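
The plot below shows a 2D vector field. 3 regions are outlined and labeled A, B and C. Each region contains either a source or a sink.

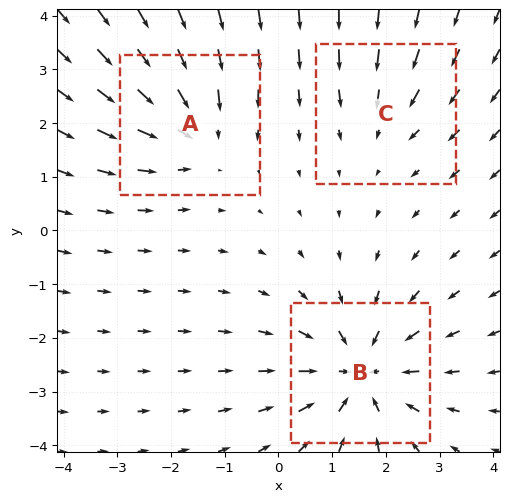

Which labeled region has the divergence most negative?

B

Divergence at each region's feature centre — A: about -3, B: about -4, C: about -2. Region B is most negative.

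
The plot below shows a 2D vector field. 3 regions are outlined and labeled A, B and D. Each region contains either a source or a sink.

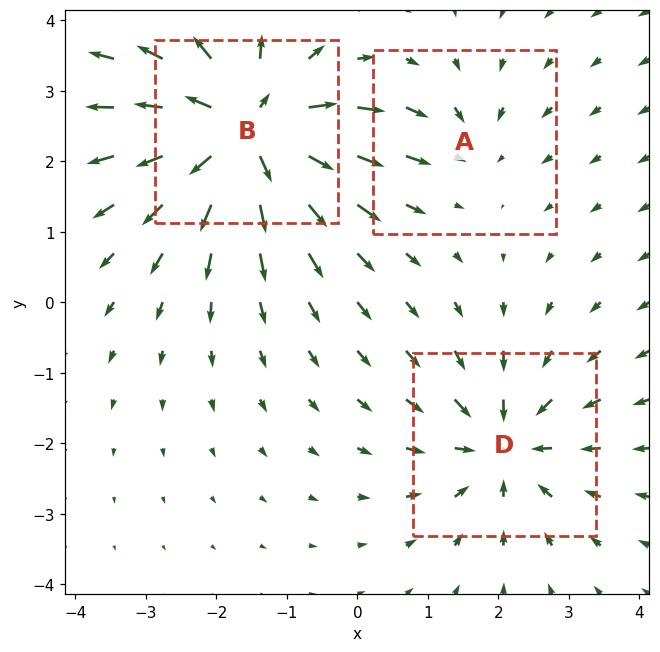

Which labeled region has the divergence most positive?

B

Divergence at each region's feature centre — A: about -2, B: about +6, D: about -4. Region B is most positive.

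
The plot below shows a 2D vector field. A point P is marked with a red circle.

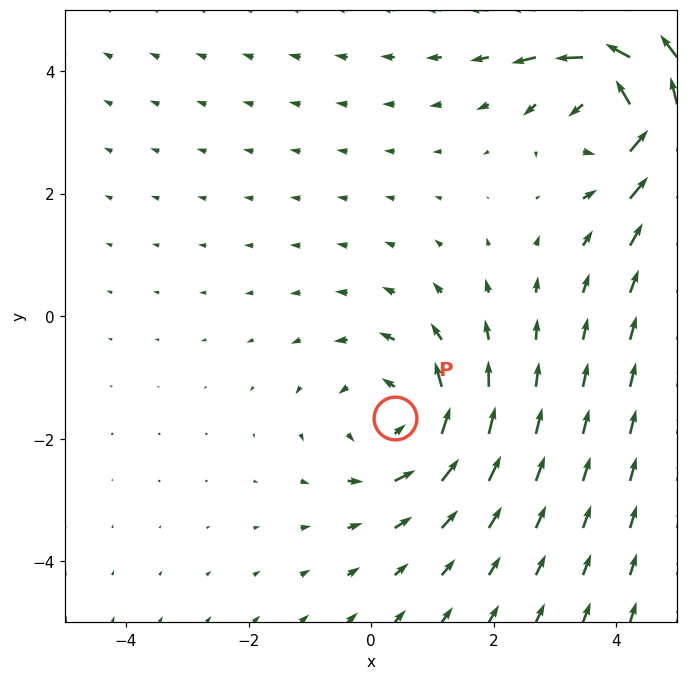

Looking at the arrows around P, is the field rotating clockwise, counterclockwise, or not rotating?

Near P at (0.4, -1.7) the arrows circulate counterclockwise. The curl (z-component) there is about +2; positive curl means counterclockwise rotation.

counterclockwise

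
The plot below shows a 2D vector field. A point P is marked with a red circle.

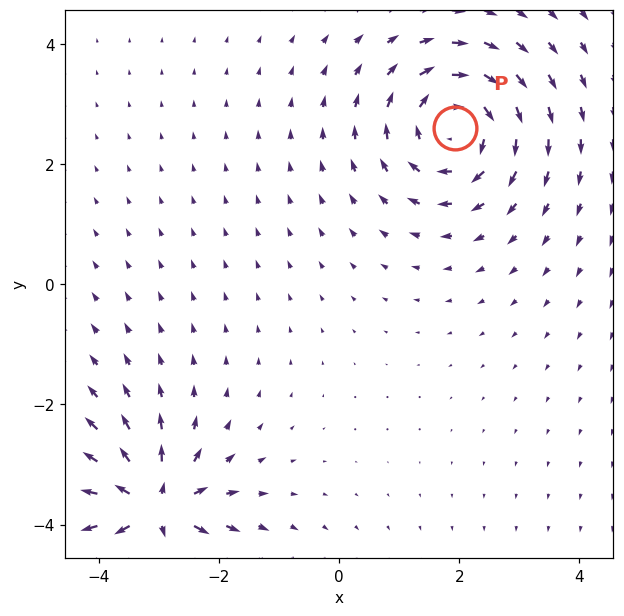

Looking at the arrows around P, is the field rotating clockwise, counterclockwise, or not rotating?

Near P at (1.9, 2.6) the arrows circulate clockwise. The curl (z-component) there is about -3; negative curl means clockwise rotation.

clockwise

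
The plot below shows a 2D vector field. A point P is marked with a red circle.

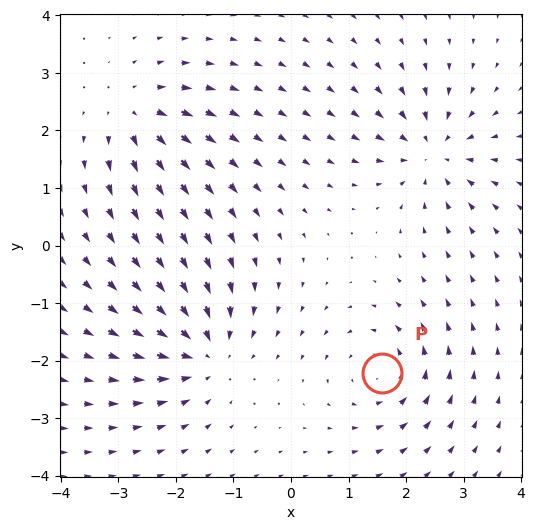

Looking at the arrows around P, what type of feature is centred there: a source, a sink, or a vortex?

vortex

At P (1.6, -2.2) the arrows circulate counterclockwise. Divergence ≈0, curl about +5 — near-zero divergence with nonzero curl is a vortex.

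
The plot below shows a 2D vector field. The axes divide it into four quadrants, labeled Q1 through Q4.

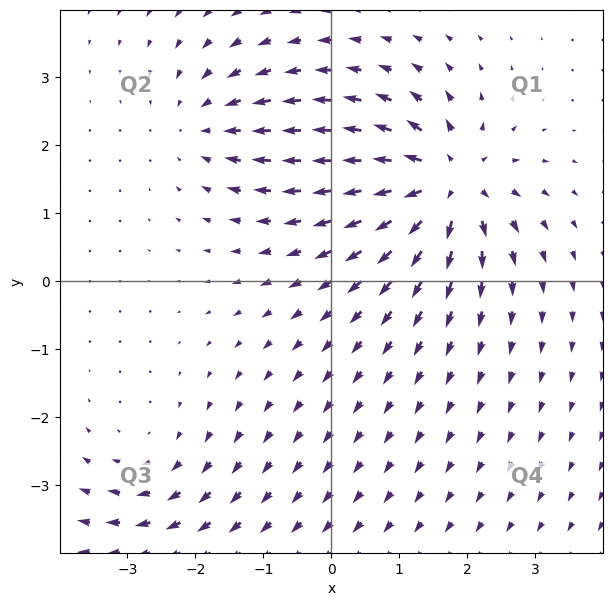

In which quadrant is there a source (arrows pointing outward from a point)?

The source sits at approximately (1.7, 1.4), which lies in quadrant Q1. The divergence there is about +6, positive as expected for a source.

Q1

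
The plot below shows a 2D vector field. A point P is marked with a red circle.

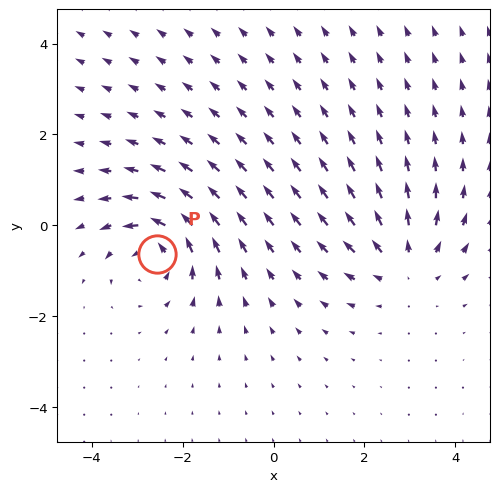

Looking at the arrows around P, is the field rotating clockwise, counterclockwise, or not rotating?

Near P at (-2.6, -0.6) the arrows circulate counterclockwise. The curl (z-component) there is about +5; positive curl means counterclockwise rotation.

counterclockwise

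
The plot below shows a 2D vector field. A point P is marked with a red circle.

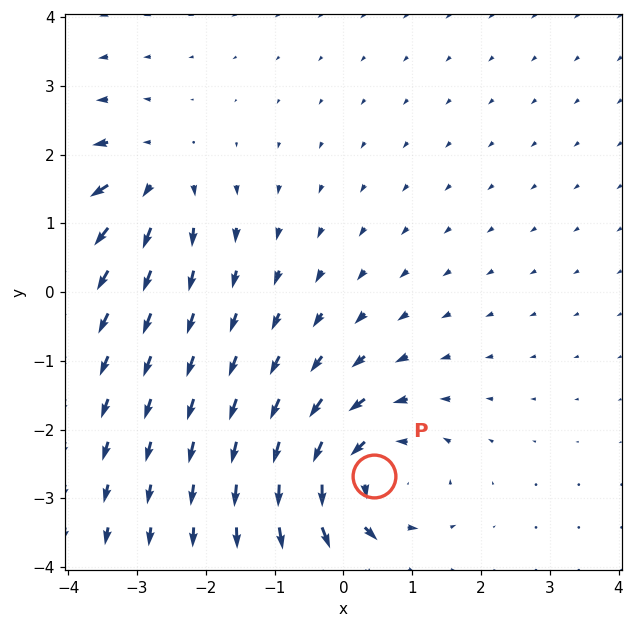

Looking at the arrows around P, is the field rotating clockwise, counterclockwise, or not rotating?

Near P at (0.4, -2.7) the arrows circulate counterclockwise. The curl (z-component) there is about +4; positive curl means counterclockwise rotation.

counterclockwise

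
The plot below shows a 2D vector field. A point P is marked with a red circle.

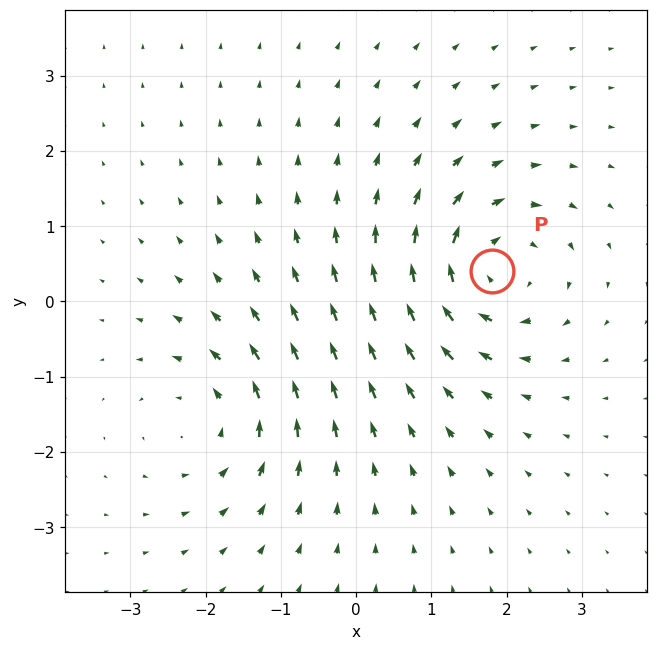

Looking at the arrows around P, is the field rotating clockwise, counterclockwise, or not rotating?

clockwise

Near P at (1.8, 0.4) the arrows circulate clockwise. The curl (z-component) there is about -5; negative curl means clockwise rotation.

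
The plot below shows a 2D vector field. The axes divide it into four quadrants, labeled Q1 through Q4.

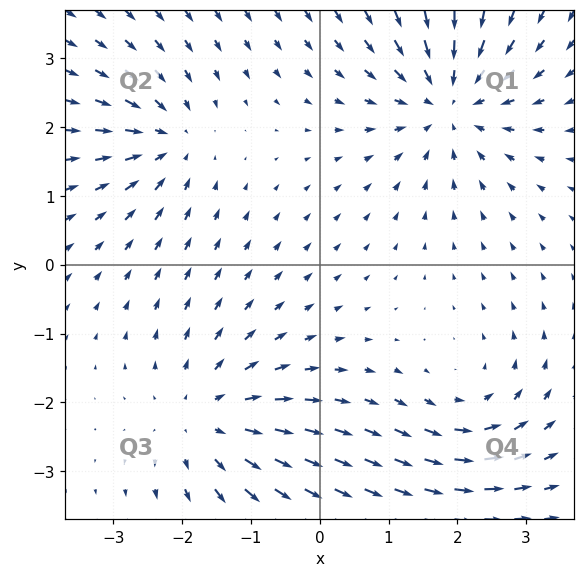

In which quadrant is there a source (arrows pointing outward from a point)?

Q3

The source sits at approximately (-1.6, -2.3), which lies in quadrant Q3. The divergence there is about +4, positive as expected for a source.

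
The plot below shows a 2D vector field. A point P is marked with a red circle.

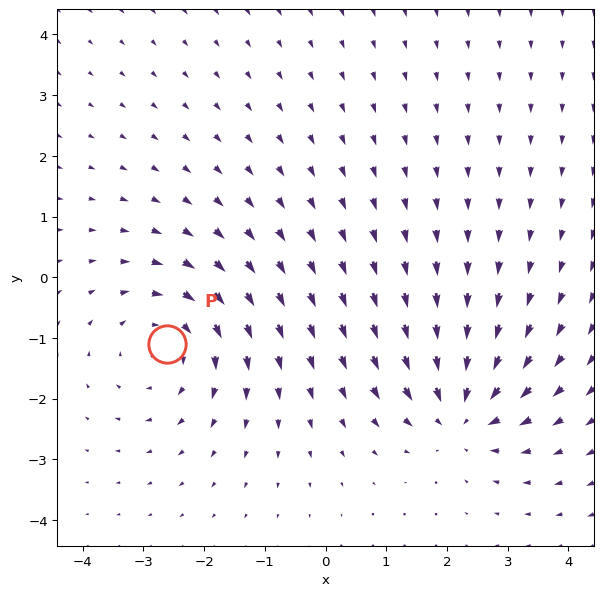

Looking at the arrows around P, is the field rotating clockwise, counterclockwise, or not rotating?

Near P at (-2.6, -1.1) the arrows circulate clockwise. The curl (z-component) there is about -4; negative curl means clockwise rotation.

clockwise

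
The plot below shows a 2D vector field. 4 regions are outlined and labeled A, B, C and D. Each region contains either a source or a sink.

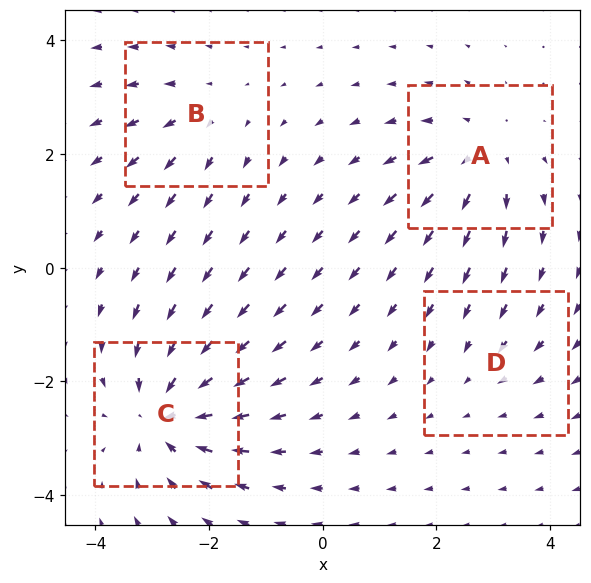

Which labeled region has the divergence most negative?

Divergence at each region's feature centre — A: about +5, B: about +3, C: about -6, D: about -2. Region C is most negative.

C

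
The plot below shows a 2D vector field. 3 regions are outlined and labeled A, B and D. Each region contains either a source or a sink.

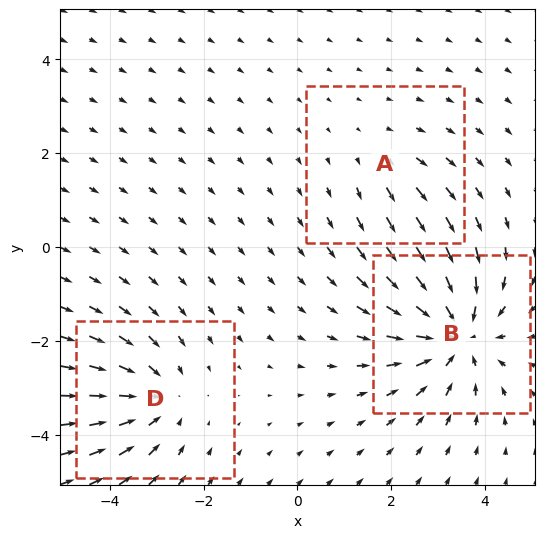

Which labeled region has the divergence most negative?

B

Divergence at each region's feature centre — A: about +2, B: about -5, D: about -3. Region B is most negative.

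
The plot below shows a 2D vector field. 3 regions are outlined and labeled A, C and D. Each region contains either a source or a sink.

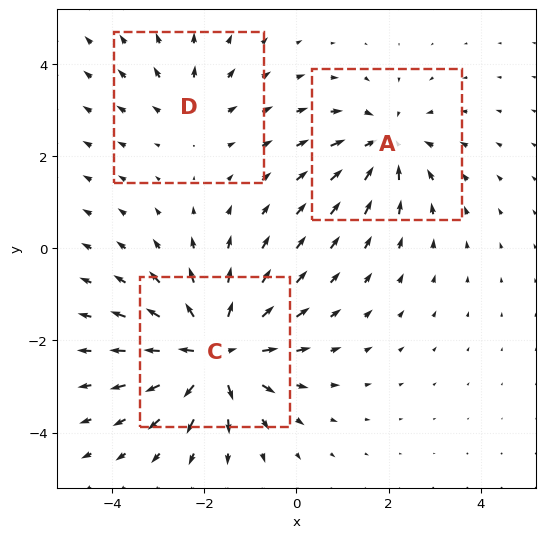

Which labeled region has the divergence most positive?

C

Divergence at each region's feature centre — A: about -3, C: about +5, D: about +2. Region C is most positive.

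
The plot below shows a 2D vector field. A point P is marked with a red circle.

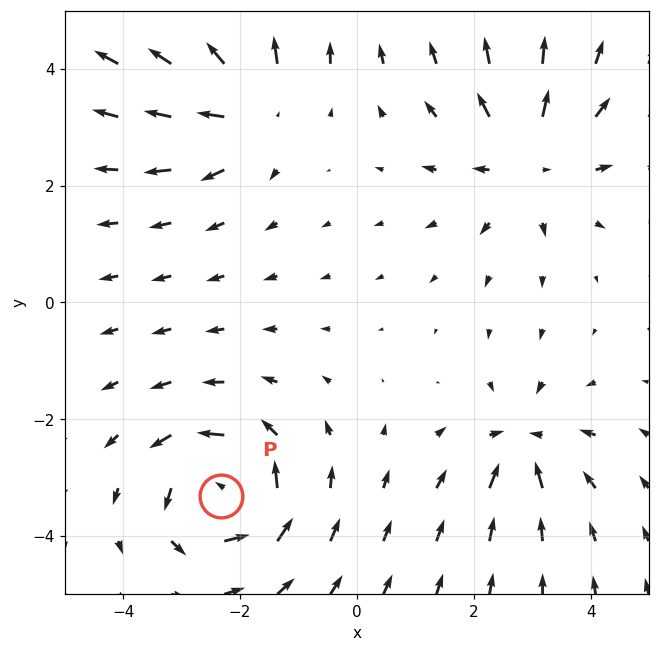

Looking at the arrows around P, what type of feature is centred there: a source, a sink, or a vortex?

At P (-2.3, -3.3) the arrows circulate counterclockwise. Divergence ≈0, curl about +6 — near-zero divergence with nonzero curl is a vortex.

vortex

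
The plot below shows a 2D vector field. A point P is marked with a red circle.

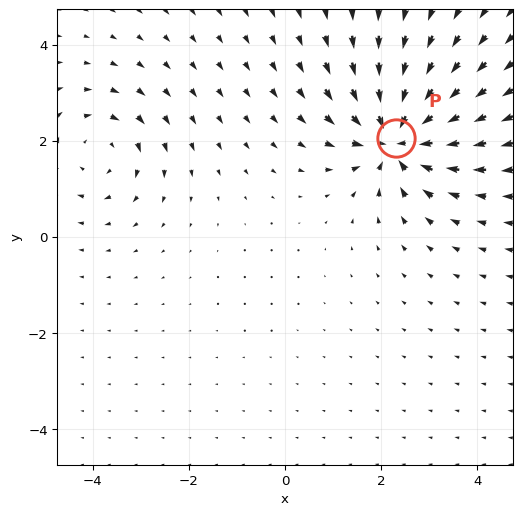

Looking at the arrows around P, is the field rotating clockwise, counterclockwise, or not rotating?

not rotating

Near P at (2.3, 2.1) the arrows show no circulation. The curl there is ≈0.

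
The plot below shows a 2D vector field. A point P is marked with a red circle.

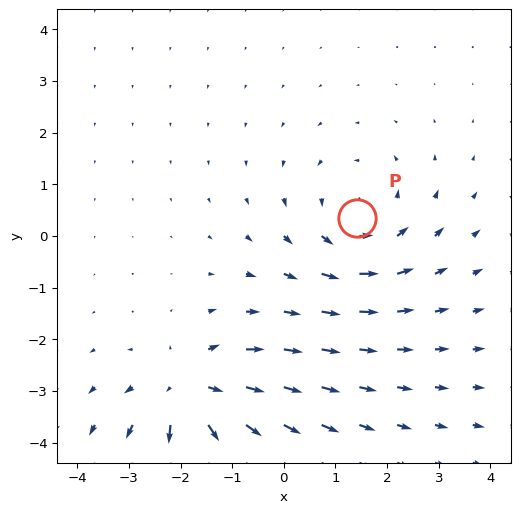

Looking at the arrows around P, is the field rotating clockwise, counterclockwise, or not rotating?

Near P at (1.4, 0.3) the arrows circulate counterclockwise. The curl (z-component) there is about +3; positive curl means counterclockwise rotation.

counterclockwise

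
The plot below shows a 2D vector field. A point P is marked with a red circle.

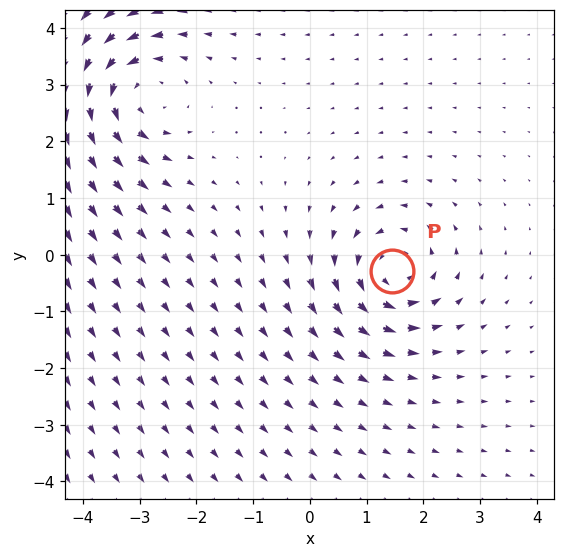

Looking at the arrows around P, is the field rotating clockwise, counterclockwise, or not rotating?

counterclockwise

Near P at (1.4, -0.3) the arrows circulate counterclockwise. The curl (z-component) there is about +5; positive curl means counterclockwise rotation.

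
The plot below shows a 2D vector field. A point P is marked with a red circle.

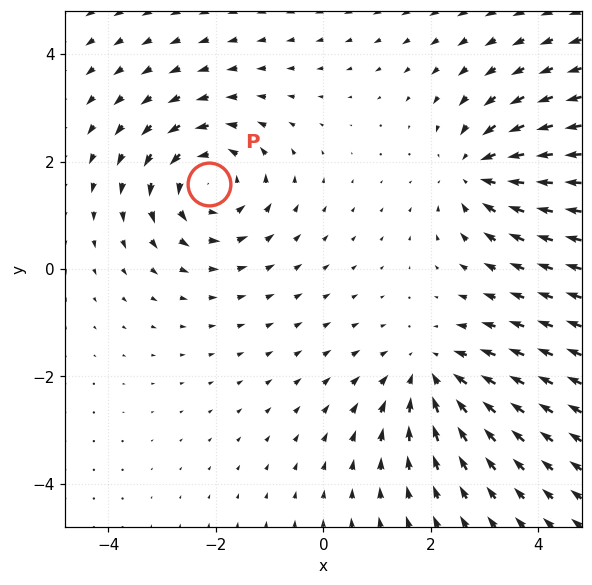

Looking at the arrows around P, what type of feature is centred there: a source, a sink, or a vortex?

vortex

At P (-2.1, 1.6) the arrows circulate counterclockwise. Divergence ≈0, curl about +4 — near-zero divergence with nonzero curl is a vortex.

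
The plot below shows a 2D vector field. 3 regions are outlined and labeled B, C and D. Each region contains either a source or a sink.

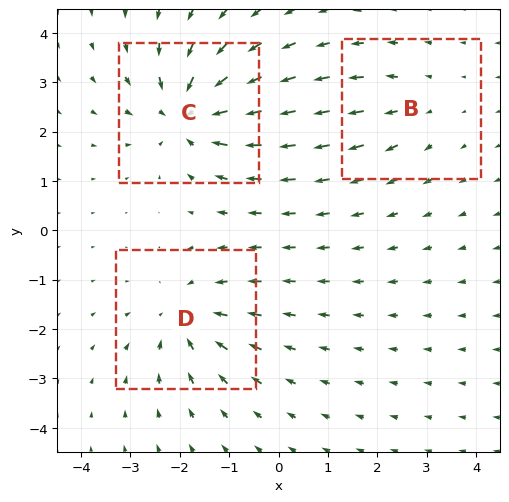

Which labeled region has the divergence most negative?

Divergence at each region's feature centre — B: about +2, C: about -5, D: about -3. Region C is most negative.

C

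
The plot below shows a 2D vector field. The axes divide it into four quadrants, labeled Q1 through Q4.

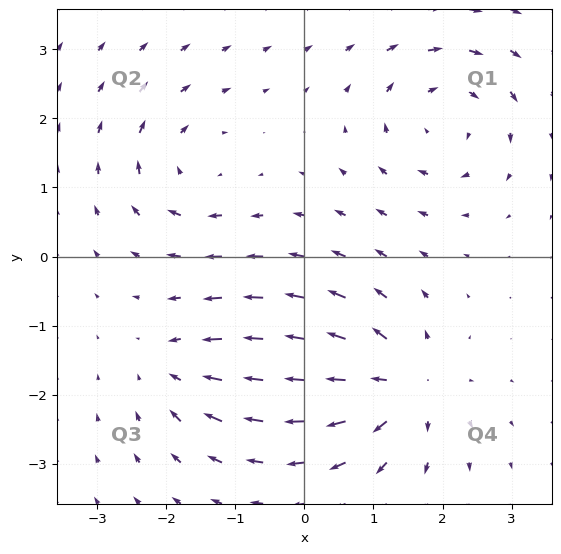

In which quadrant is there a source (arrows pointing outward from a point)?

Q4

The source sits at approximately (1.4, -1.9), which lies in quadrant Q4. The divergence there is about +7, positive as expected for a source.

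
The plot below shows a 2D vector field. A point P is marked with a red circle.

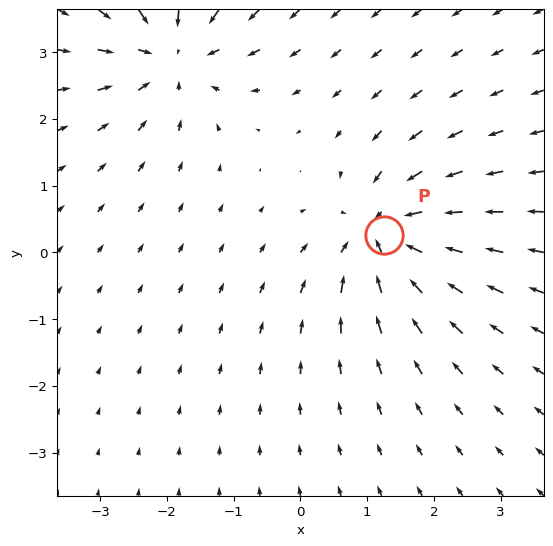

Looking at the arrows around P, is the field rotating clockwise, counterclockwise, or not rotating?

not rotating

Near P at (1.2, 0.3) the arrows show no circulation. The curl there is ≈0.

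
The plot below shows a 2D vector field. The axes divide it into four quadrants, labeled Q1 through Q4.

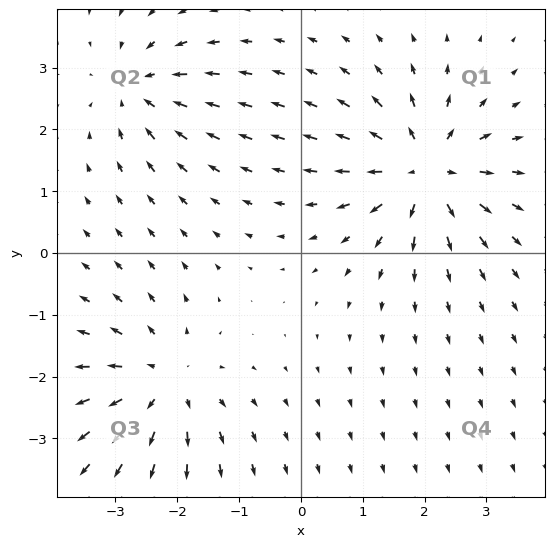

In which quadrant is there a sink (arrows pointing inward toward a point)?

Q2

The sink sits at approximately (-2.6, 2.7), which lies in quadrant Q2. The divergence there is about -4, negative as expected for a sink.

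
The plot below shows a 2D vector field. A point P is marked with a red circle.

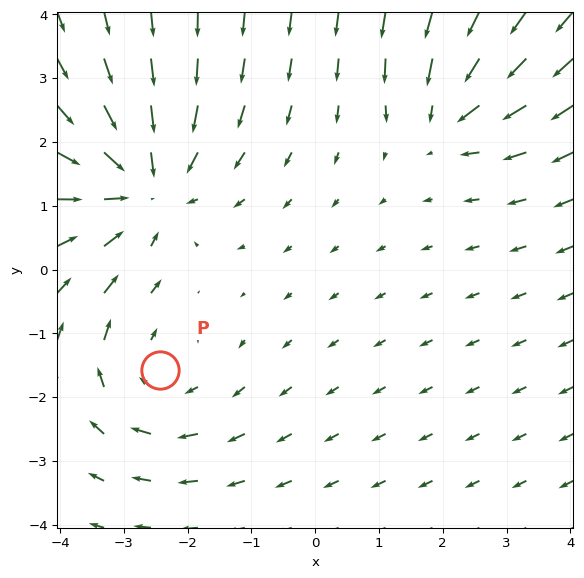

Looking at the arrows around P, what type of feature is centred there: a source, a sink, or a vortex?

At P (-2.4, -1.6) the arrows circulate clockwise. Divergence ≈0, curl about -3 — near-zero divergence with nonzero curl is a vortex.

vortex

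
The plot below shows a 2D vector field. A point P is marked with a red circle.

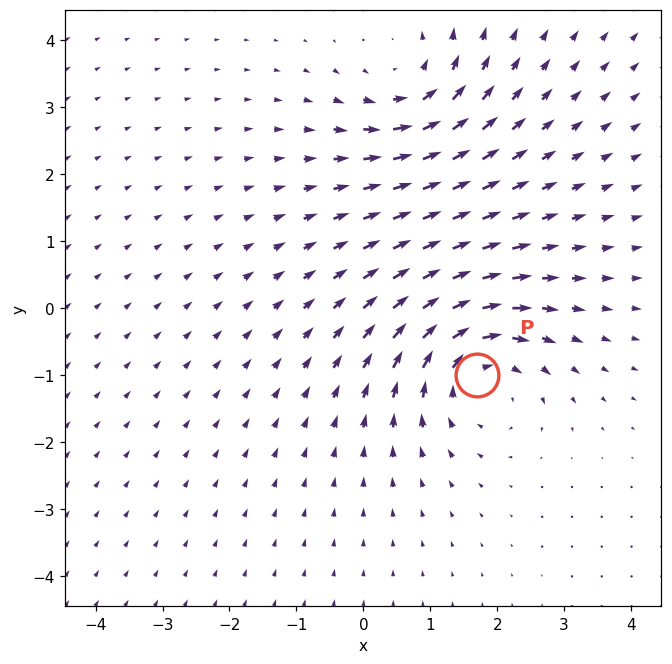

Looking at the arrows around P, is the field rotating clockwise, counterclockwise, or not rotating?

clockwise

Near P at (1.7, -1.0) the arrows circulate clockwise. The curl (z-component) there is about -5; negative curl means clockwise rotation.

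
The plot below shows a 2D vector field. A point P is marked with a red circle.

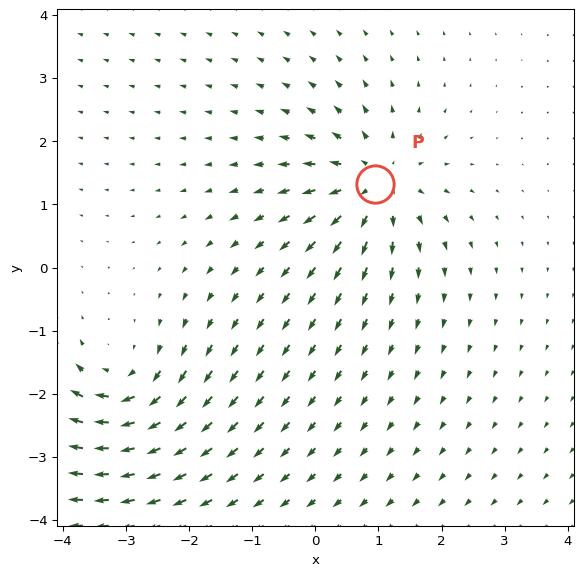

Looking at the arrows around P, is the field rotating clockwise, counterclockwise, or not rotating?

Near P at (0.9, 1.3) the arrows show no circulation. The curl there is ≈0.

not rotating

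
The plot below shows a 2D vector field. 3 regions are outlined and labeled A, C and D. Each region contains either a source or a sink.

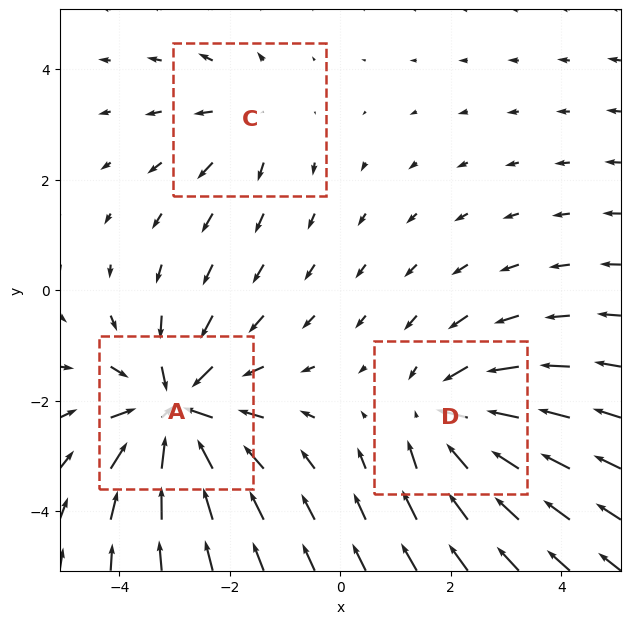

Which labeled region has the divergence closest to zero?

C

Divergence at each region's feature centre — A: about -4, C: about +2, D: about -3. Region C is closest to zero.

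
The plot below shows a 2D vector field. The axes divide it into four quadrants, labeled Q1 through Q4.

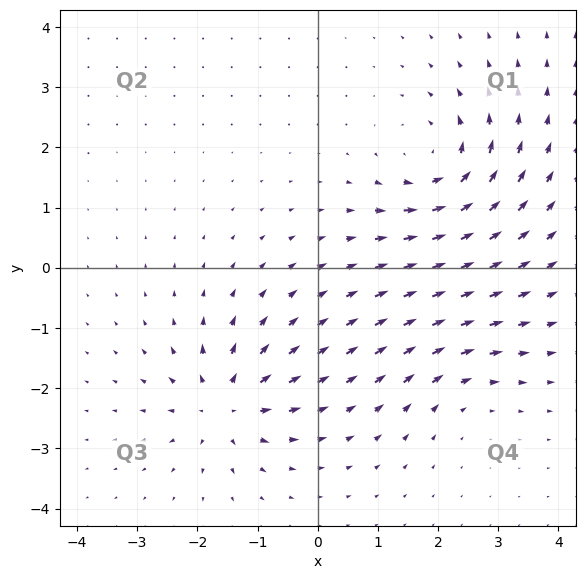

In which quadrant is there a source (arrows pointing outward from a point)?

The source sits at approximately (-1.5, -2.3), which lies in quadrant Q3. The divergence there is about +5, positive as expected for a source.

Q3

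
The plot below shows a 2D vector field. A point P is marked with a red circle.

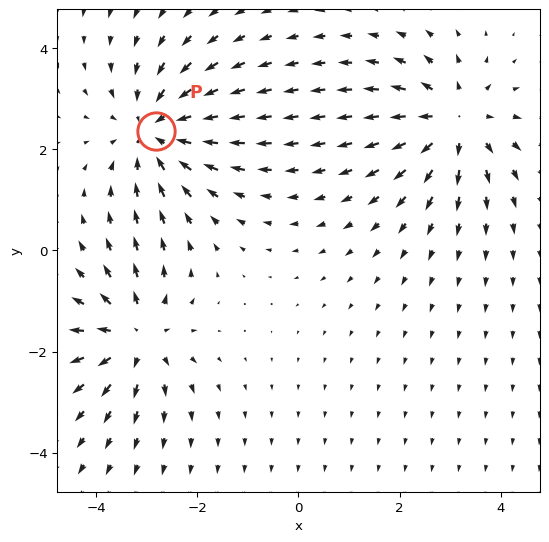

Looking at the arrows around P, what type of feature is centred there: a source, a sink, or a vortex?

sink

At P (-2.8, 2.4) the arrows converge inward. Divergence about -4, curl ≈0 — negative divergence with near-zero curl is a sink.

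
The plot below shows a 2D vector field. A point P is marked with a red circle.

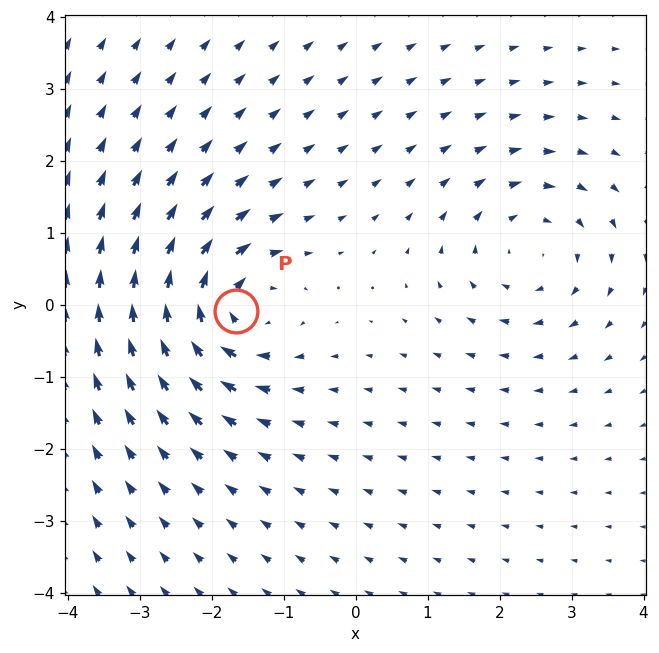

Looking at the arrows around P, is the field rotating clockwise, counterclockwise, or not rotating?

clockwise

Near P at (-1.7, -0.1) the arrows circulate clockwise. The curl (z-component) there is about -7; negative curl means clockwise rotation.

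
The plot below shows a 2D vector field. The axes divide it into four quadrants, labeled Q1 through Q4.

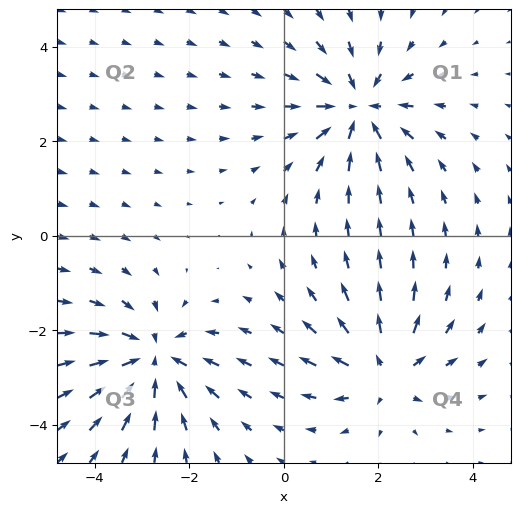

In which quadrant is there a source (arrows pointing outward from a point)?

The source sits at approximately (2.1, -2.8), which lies in quadrant Q4. The divergence there is about +4, positive as expected for a source.

Q4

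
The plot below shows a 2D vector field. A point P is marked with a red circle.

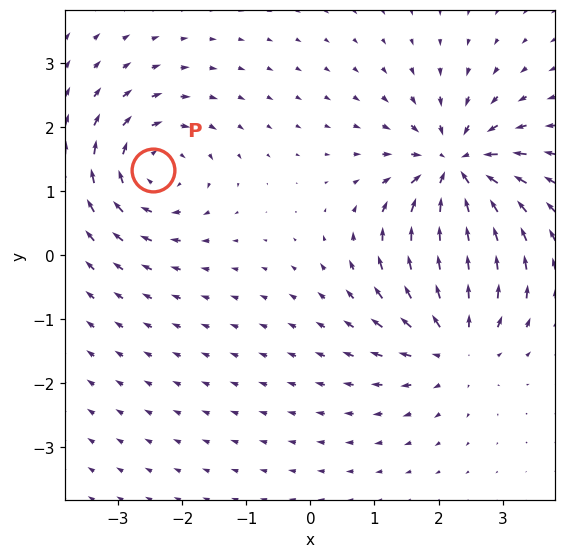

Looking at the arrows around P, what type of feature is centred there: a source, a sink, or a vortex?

At P (-2.5, 1.3) the arrows circulate clockwise. Divergence ≈0, curl about -4 — near-zero divergence with nonzero curl is a vortex.

vortex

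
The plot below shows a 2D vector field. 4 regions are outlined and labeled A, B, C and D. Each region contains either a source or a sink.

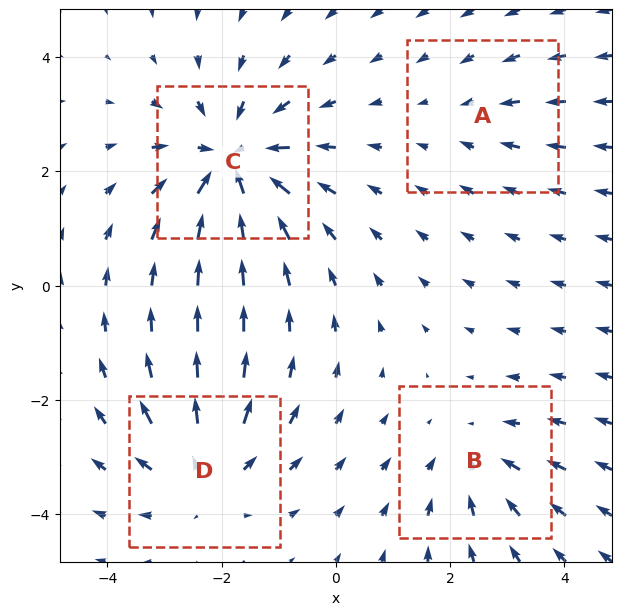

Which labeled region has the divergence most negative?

Divergence at each region's feature centre — A: about -2, B: about -3, C: about -6, D: about +4. Region C is most negative.

C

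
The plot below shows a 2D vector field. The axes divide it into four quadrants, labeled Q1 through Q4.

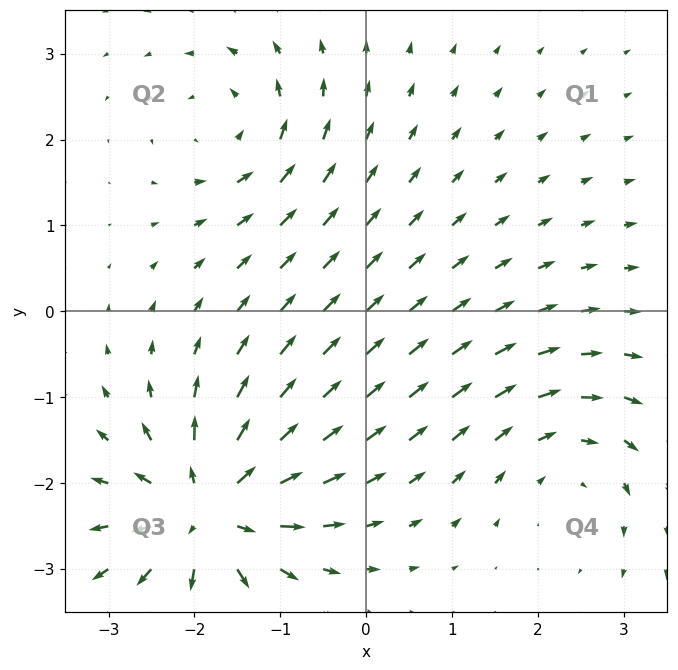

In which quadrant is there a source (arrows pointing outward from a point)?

Q3

The source sits at approximately (-1.8, -2.3), which lies in quadrant Q3. The divergence there is about +7, positive as expected for a source.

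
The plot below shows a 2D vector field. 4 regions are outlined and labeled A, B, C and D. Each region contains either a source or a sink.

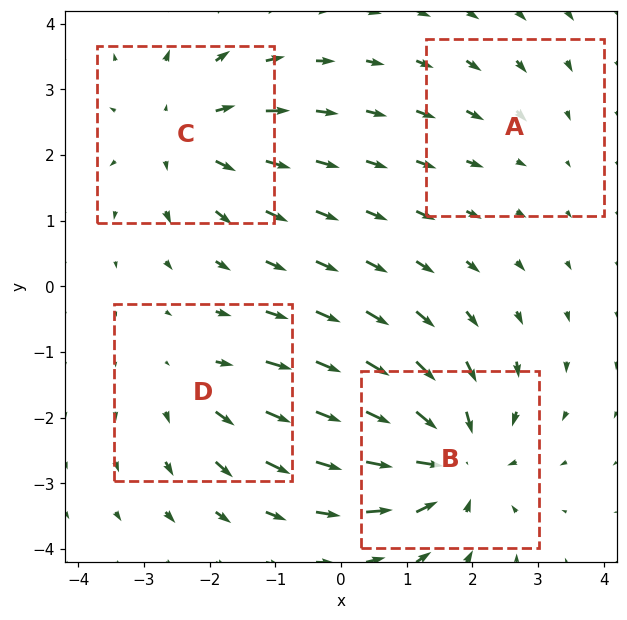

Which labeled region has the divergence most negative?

Divergence at each region's feature centre — A: about -2, B: about -6, C: about +4, D: about +3. Region B is most negative.

B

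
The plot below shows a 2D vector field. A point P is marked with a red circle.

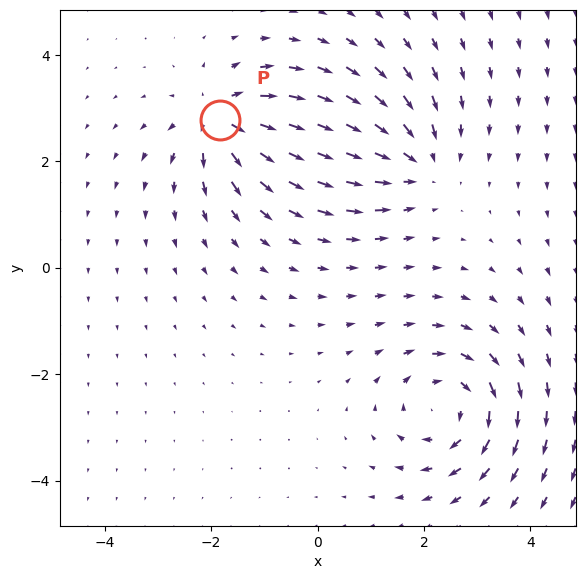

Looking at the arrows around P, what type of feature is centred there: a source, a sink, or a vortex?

At P (-1.8, 2.8) the arrows spread outward. Divergence about +5, curl ≈0 — positive divergence with near-zero curl is a source.

source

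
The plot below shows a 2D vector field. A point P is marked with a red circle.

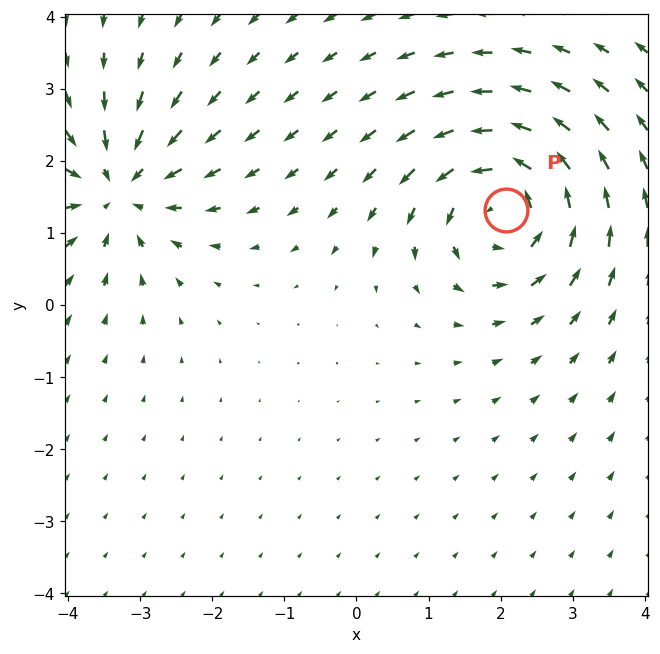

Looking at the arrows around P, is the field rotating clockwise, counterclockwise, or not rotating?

counterclockwise

Near P at (2.1, 1.3) the arrows circulate counterclockwise. The curl (z-component) there is about +6; positive curl means counterclockwise rotation.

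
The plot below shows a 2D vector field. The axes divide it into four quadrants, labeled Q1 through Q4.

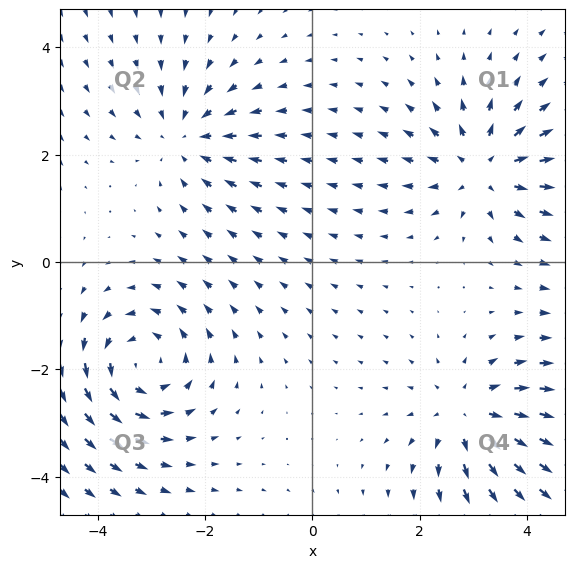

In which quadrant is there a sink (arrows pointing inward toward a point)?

Q2

The sink sits at approximately (-2.3, 2.3), which lies in quadrant Q2. The divergence there is about -3, negative as expected for a sink.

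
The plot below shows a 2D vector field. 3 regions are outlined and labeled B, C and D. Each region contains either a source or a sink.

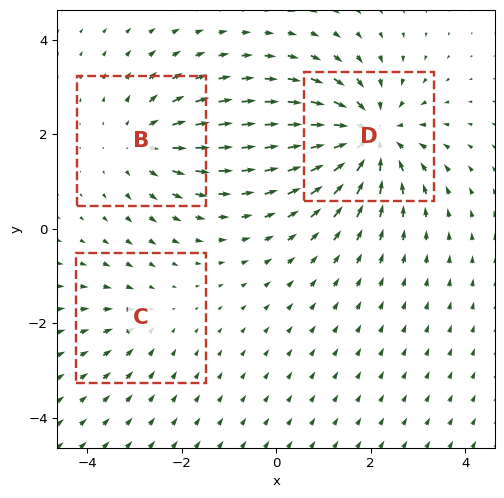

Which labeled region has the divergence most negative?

Divergence at each region's feature centre — B: about +3, C: about -2, D: about -5. Region D is most negative.

D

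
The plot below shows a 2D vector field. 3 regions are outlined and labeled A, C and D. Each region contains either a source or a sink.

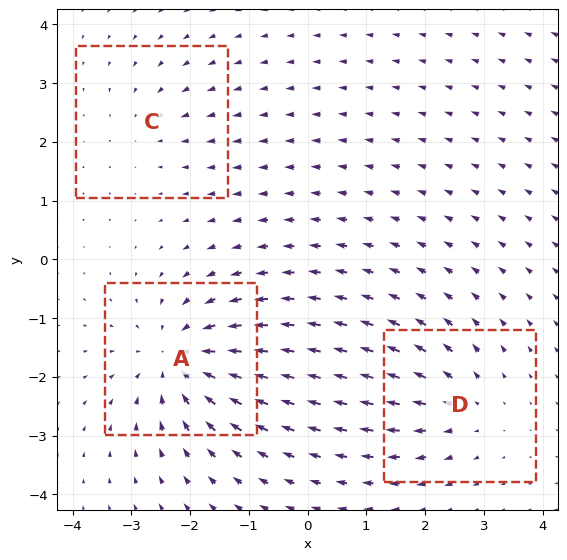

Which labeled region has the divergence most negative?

A

Divergence at each region's feature centre — A: about -5, C: about -2, D: about +3. Region A is most negative.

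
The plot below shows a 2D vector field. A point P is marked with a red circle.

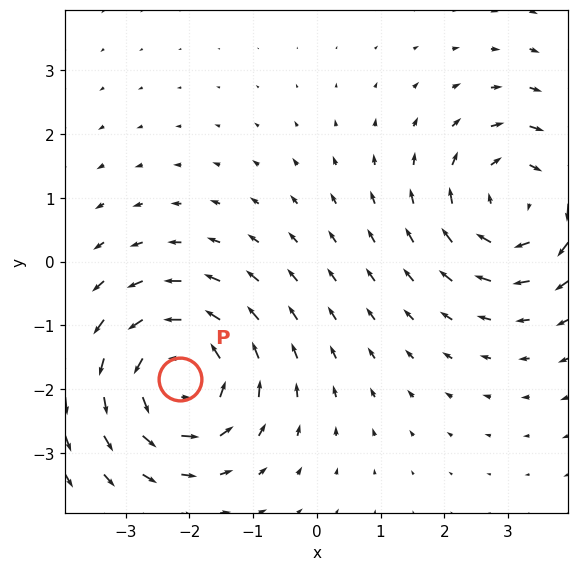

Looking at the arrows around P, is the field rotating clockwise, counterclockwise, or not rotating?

counterclockwise

Near P at (-2.2, -1.8) the arrows circulate counterclockwise. The curl (z-component) there is about +6; positive curl means counterclockwise rotation.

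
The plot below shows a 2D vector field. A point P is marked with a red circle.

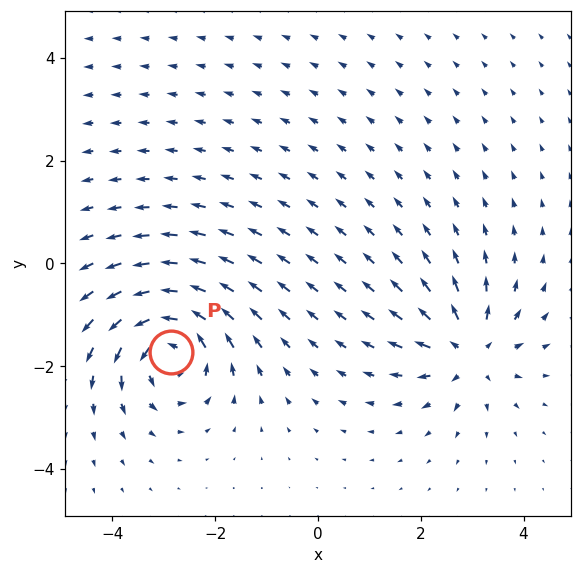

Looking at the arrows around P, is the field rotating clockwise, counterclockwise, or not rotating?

counterclockwise

Near P at (-2.9, -1.7) the arrows circulate counterclockwise. The curl (z-component) there is about +6; positive curl means counterclockwise rotation.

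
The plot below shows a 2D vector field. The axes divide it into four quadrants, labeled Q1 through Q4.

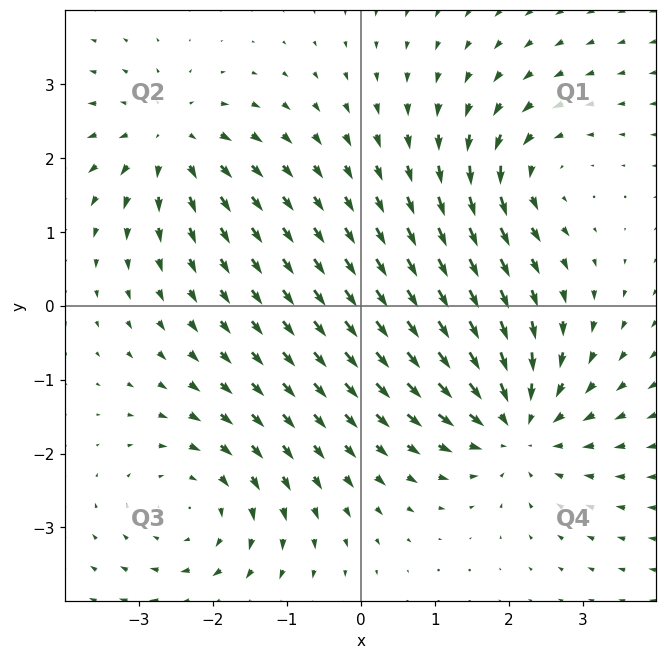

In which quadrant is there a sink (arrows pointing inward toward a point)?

The sink sits at approximately (2.1, -1.6), which lies in quadrant Q4. The divergence there is about -5, negative as expected for a sink.

Q4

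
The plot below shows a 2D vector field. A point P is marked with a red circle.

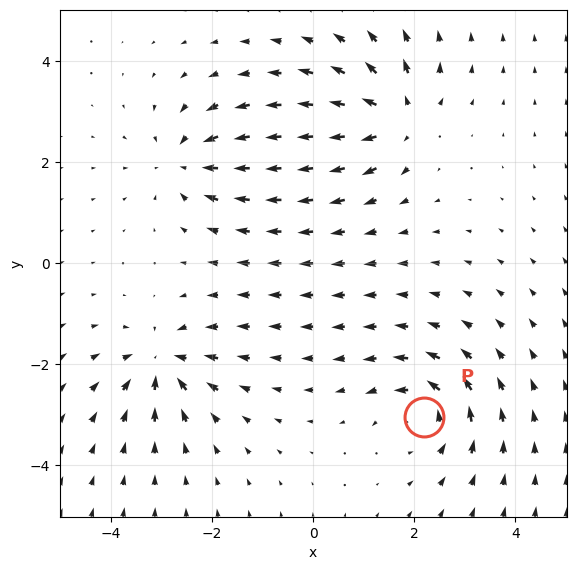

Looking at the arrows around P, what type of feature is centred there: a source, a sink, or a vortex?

At P (2.2, -3.0) the arrows circulate counterclockwise. Divergence ≈0, curl about +5 — near-zero divergence with nonzero curl is a vortex.

vortex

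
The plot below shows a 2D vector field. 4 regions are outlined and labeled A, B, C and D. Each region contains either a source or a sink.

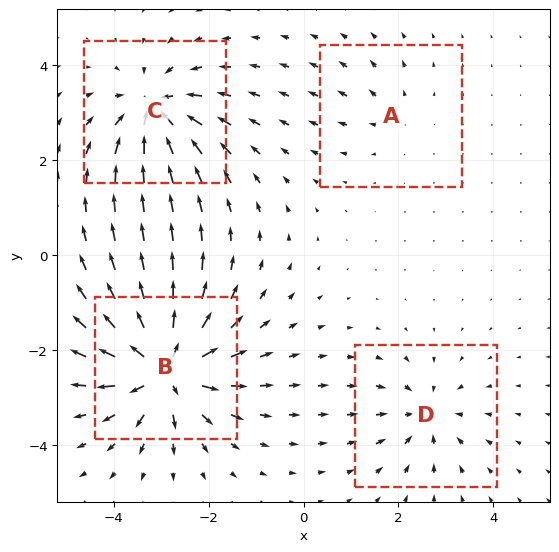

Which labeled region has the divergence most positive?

B

Divergence at each region's feature centre — A: about +2, B: about +8, C: about -6, D: about -4. Region B is most positive.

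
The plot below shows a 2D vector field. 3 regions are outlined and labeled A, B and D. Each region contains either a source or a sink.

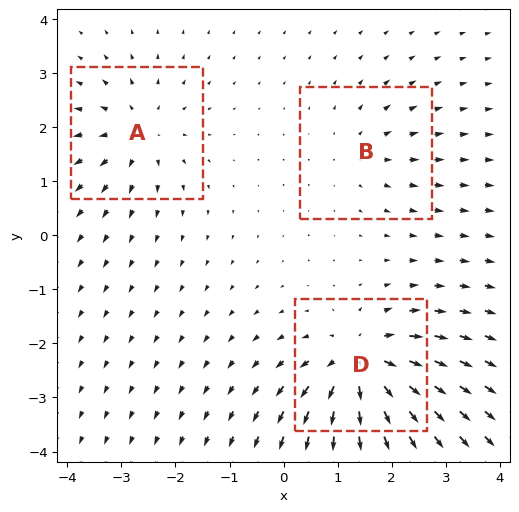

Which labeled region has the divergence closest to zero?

Divergence at each region's feature centre — A: about +4, B: about +2, D: about +6. Region B is closest to zero.

B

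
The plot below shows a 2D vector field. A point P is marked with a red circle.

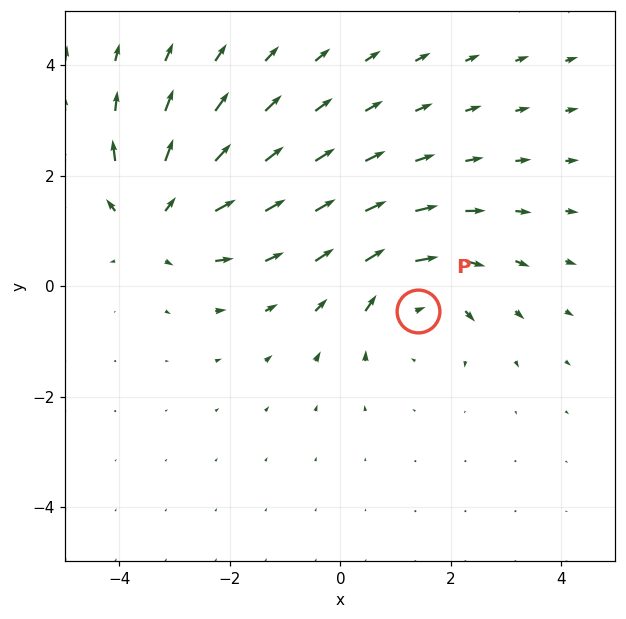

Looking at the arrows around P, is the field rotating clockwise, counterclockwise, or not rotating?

Near P at (1.4, -0.5) the arrows circulate clockwise. The curl (z-component) there is about -3; negative curl means clockwise rotation.

clockwise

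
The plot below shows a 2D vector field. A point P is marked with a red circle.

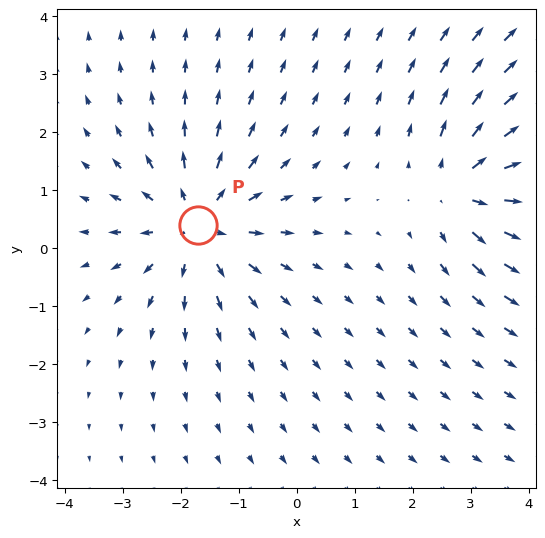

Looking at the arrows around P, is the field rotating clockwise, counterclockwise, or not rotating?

not rotating

Near P at (-1.7, 0.4) the arrows show no circulation. The curl there is ≈0.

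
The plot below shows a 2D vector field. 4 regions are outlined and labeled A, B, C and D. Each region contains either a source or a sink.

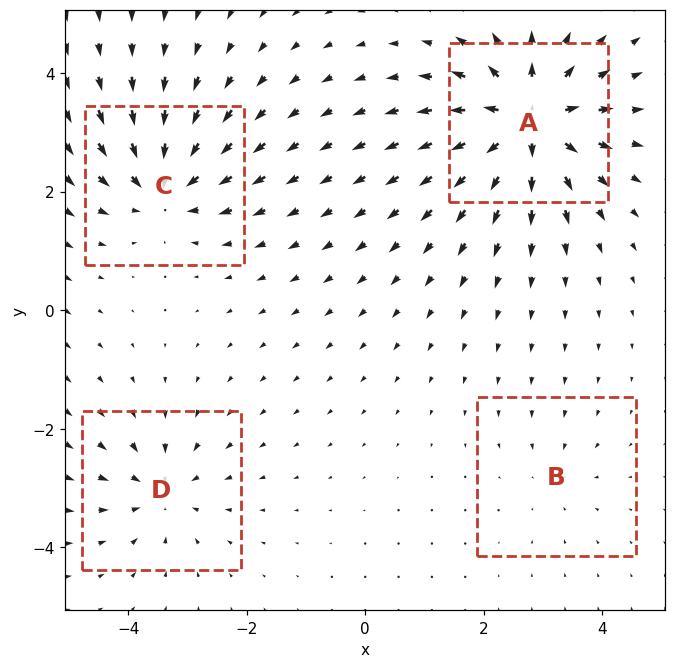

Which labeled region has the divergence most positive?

A

Divergence at each region's feature centre — A: about +8, B: about -2, C: about -6, D: about -4. Region A is most positive.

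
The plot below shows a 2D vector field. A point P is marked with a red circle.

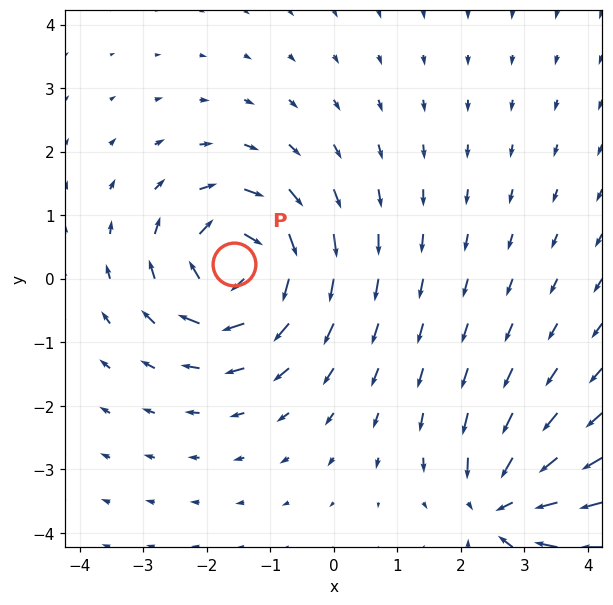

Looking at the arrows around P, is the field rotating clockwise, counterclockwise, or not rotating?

clockwise

Near P at (-1.6, 0.2) the arrows circulate clockwise. The curl (z-component) there is about -6; negative curl means clockwise rotation.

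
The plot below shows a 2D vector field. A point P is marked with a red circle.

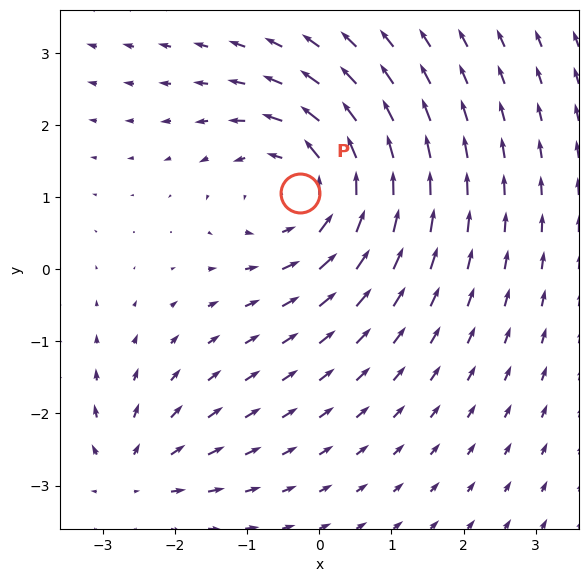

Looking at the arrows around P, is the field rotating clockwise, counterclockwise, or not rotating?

counterclockwise

Near P at (-0.3, 1.1) the arrows circulate counterclockwise. The curl (z-component) there is about +3; positive curl means counterclockwise rotation.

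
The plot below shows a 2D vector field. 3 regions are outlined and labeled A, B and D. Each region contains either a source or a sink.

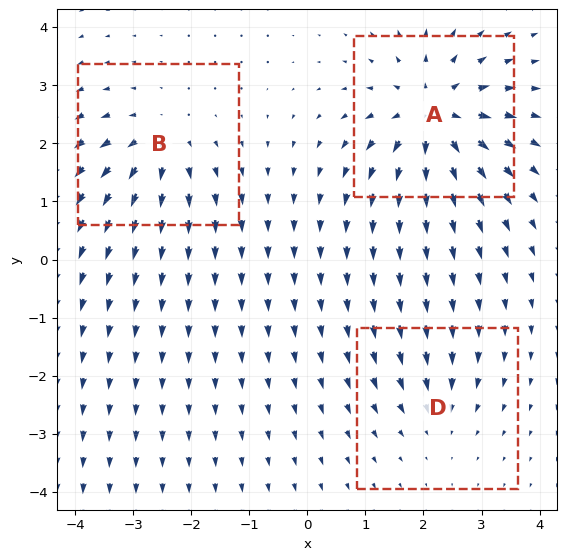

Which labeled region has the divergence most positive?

Divergence at each region's feature centre — A: about +6, B: about +4, D: about -3. Region A is most positive.

A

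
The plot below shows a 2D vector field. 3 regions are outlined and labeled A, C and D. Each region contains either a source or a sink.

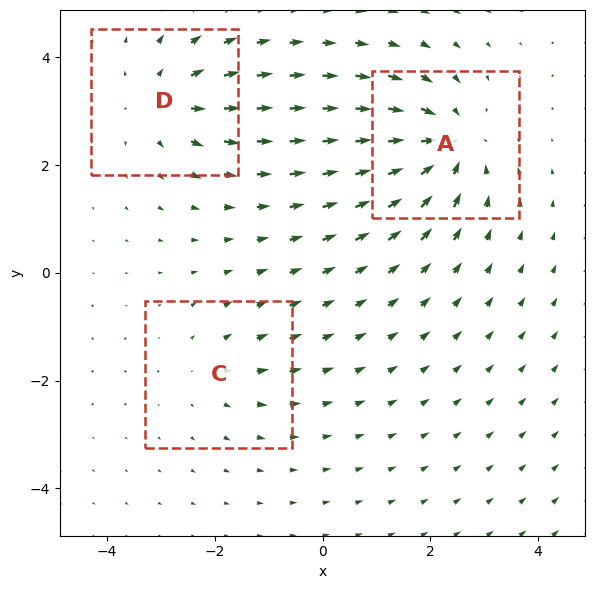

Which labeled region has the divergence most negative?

Divergence at each region's feature centre — A: about -5, C: about +2, D: about +3. Region A is most negative.

A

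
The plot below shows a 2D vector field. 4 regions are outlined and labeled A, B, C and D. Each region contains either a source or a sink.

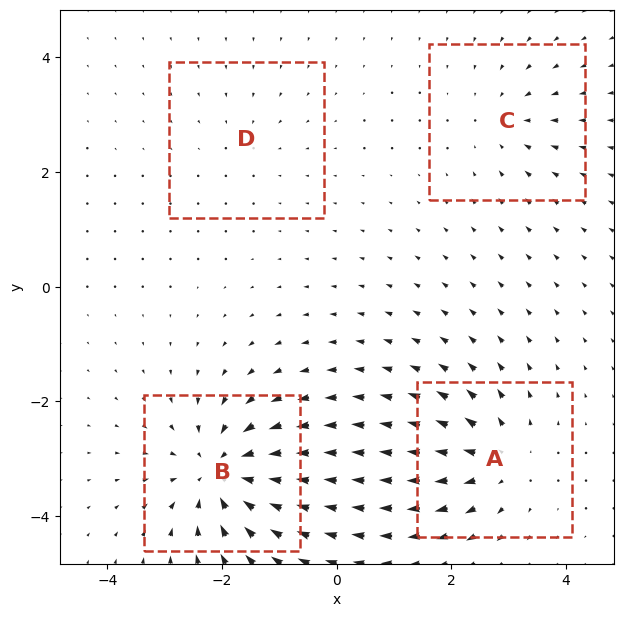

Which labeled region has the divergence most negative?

B

Divergence at each region's feature centre — A: about +6, B: about -8, C: about -4, D: about -2. Region B is most negative.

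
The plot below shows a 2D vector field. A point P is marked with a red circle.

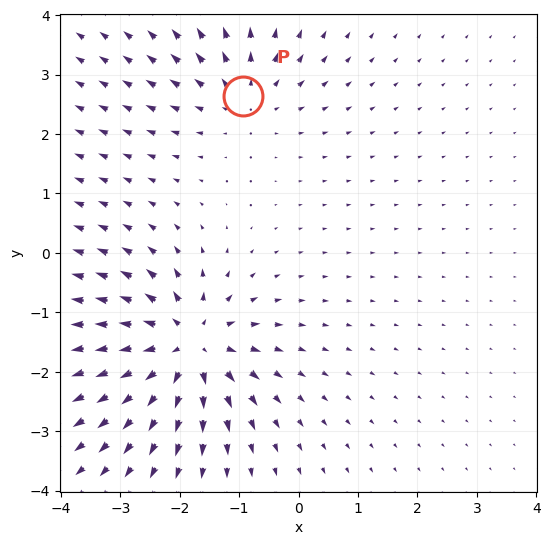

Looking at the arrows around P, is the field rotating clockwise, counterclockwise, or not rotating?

not rotating

Near P at (-0.9, 2.6) the arrows show no circulation. The curl there is ≈0.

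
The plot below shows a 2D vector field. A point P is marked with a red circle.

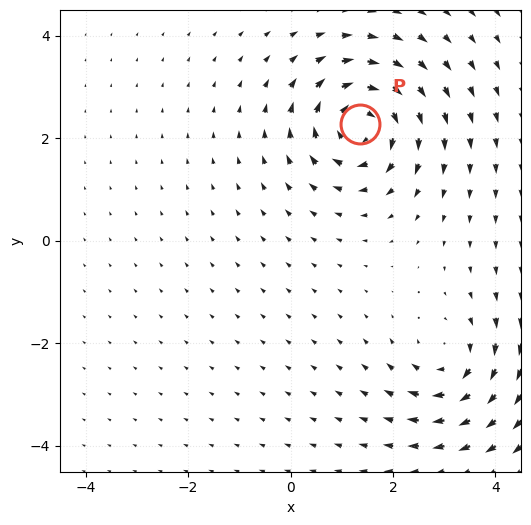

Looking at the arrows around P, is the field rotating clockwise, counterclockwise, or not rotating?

clockwise

Near P at (1.4, 2.3) the arrows circulate clockwise. The curl (z-component) there is about -7; negative curl means clockwise rotation.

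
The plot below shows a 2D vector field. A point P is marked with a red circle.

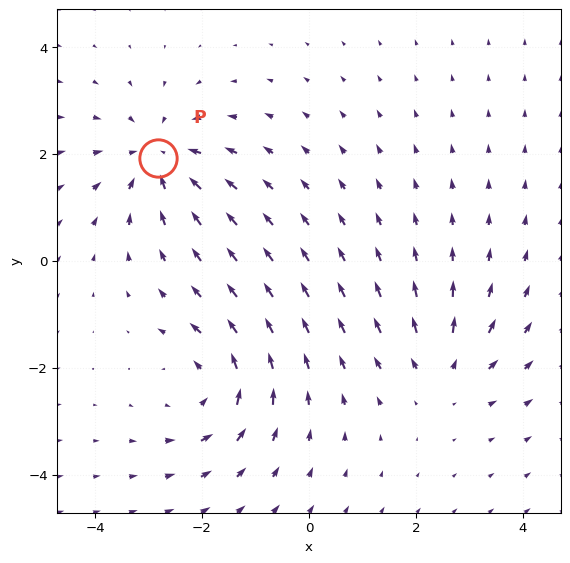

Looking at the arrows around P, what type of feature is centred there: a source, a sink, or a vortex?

At P (-2.8, 1.9) the arrows converge inward. Divergence about -4, curl ≈0 — negative divergence with near-zero curl is a sink.

sink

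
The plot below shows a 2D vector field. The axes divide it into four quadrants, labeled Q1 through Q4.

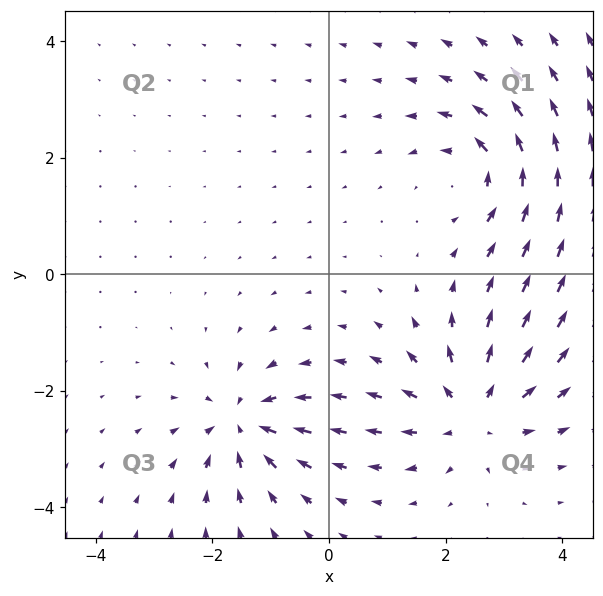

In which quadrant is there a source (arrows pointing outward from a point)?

The source sits at approximately (2.5, -2.4), which lies in quadrant Q4. The divergence there is about +5, positive as expected for a source.

Q4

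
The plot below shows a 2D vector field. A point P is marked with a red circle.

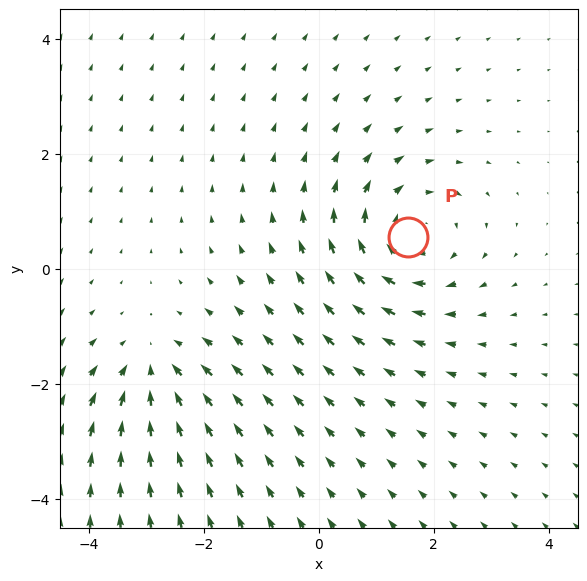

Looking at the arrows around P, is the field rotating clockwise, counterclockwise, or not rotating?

clockwise

Near P at (1.5, 0.5) the arrows circulate clockwise. The curl (z-component) there is about -4; negative curl means clockwise rotation.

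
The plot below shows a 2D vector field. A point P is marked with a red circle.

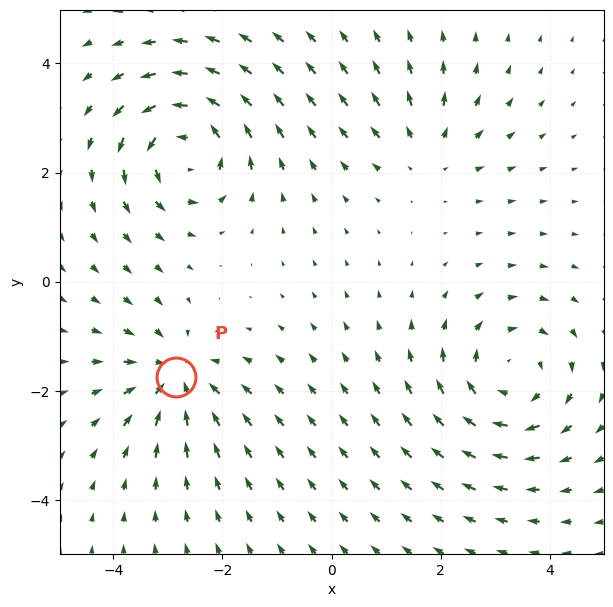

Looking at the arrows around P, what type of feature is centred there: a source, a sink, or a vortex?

At P (-2.8, -1.7) the arrows converge inward. Divergence about -4, curl ≈0 — negative divergence with near-zero curl is a sink.

sink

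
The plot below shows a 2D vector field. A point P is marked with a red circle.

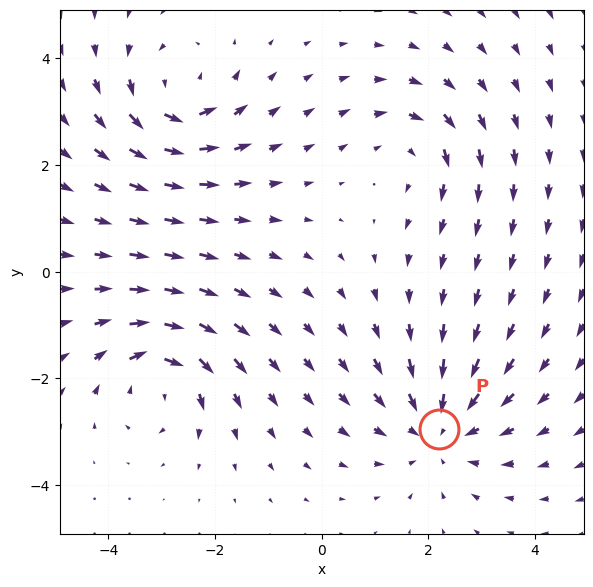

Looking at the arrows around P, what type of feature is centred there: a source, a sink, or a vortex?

At P (2.2, -2.9) the arrows converge inward. Divergence about -4, curl ≈0 — negative divergence with near-zero curl is a sink.

sink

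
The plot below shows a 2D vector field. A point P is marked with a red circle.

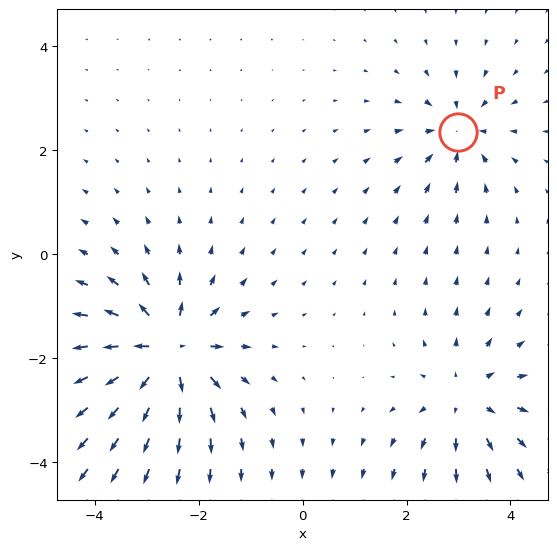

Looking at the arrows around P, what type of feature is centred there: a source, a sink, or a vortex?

At P (3.0, 2.3) the arrows converge inward. Divergence about -4, curl ≈0 — negative divergence with near-zero curl is a sink.

sink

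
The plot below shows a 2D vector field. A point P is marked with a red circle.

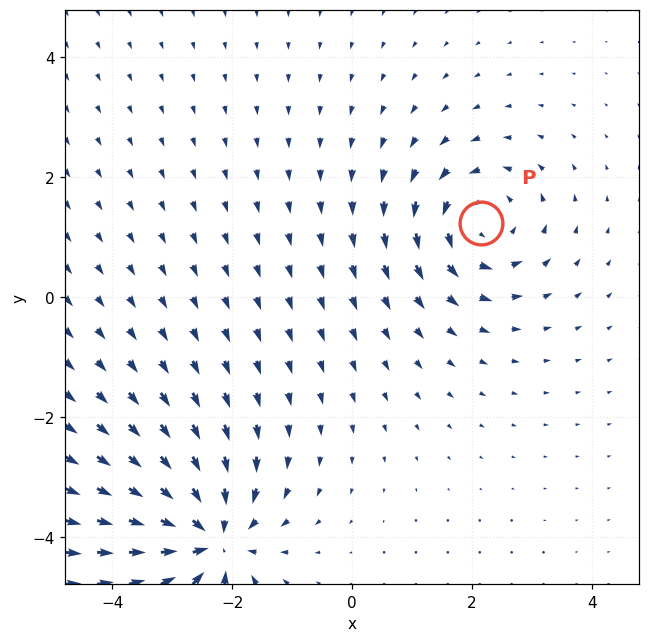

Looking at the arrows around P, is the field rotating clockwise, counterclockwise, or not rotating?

Near P at (2.1, 1.2) the arrows circulate counterclockwise. The curl (z-component) there is about +4; positive curl means counterclockwise rotation.

counterclockwise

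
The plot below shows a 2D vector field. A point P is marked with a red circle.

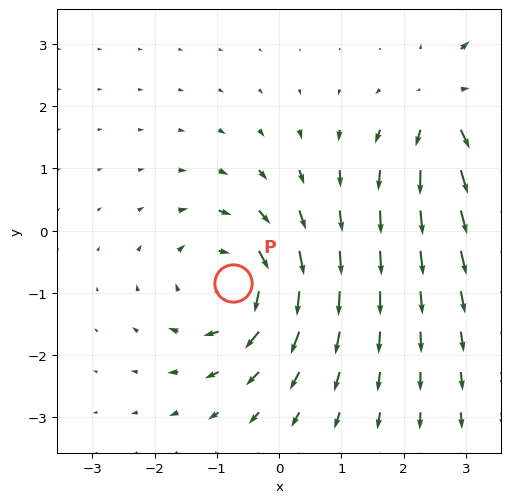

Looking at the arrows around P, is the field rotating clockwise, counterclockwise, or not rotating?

clockwise

Near P at (-0.7, -0.8) the arrows circulate clockwise. The curl (z-component) there is about -4; negative curl means clockwise rotation.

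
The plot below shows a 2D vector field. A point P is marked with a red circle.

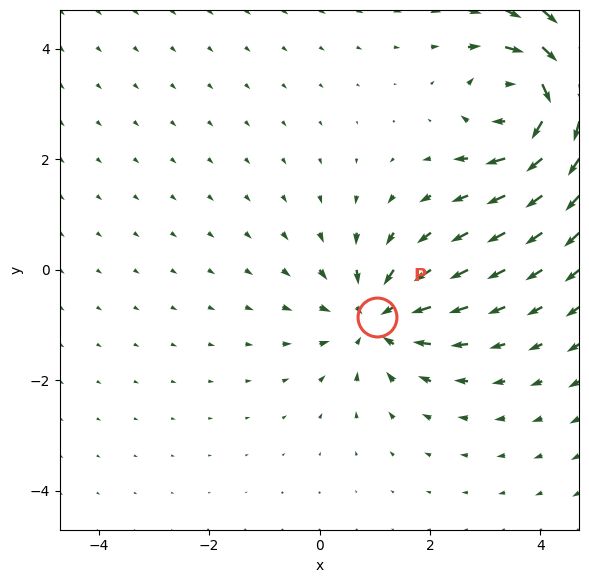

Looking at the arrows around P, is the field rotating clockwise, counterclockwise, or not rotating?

Near P at (1.0, -0.9) the arrows show no circulation. The curl there is ≈0.

not rotating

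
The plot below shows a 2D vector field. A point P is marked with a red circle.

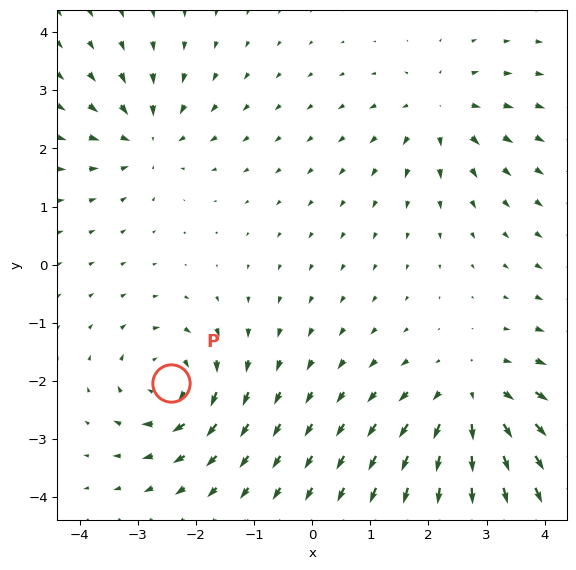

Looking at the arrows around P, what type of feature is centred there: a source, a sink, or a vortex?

vortex

At P (-2.4, -2.0) the arrows circulate clockwise. Divergence ≈0, curl about -5 — near-zero divergence with nonzero curl is a vortex.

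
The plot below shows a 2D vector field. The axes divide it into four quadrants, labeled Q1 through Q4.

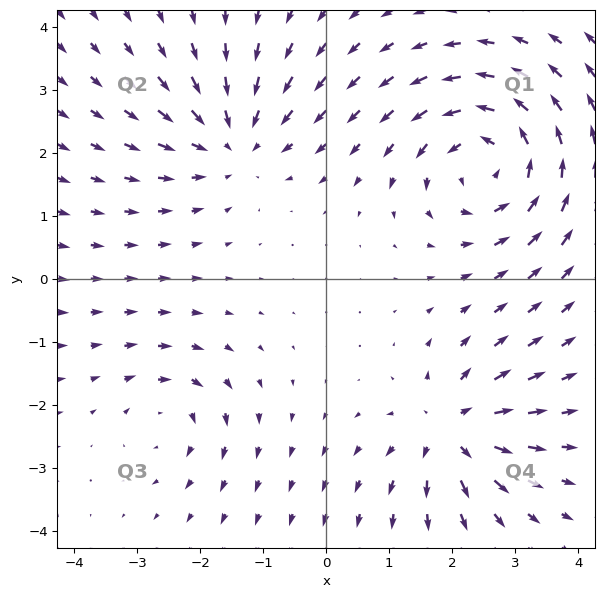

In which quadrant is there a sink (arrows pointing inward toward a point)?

The sink sits at approximately (-1.5, 2.2), which lies in quadrant Q2. The divergence there is about -4, negative as expected for a sink.

Q2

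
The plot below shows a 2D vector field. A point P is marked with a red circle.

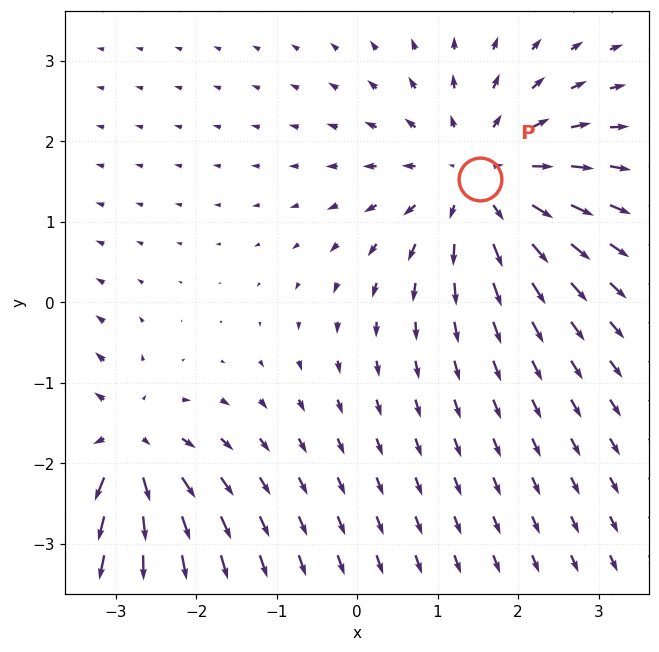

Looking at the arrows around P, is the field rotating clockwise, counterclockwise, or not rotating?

not rotating

Near P at (1.5, 1.5) the arrows show no circulation. The curl there is ≈0.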